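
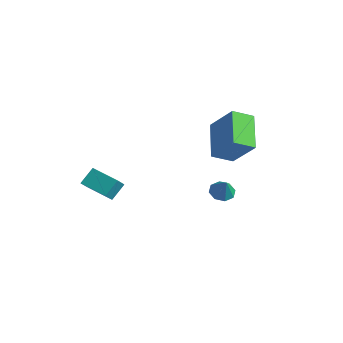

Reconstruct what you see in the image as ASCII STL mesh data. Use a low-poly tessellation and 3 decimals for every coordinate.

solid 
facet normal -0.966 -0.190 0.174
outer loop
vertex -0.759 -2.304 0.464
vertex -0.997 -1.71 -0.211
vertex -0.73 -3.11 -0.254
endloop
endfacet
facet normal 0.256 -0.638 0.726
outer loop
vertex 0.797 -2.81 -0.529
vertex -0.759 -2.304 0.464
vertex -0.73 -3.11 -0.254
endloop
endfacet
facet normal -0.966 -0.190 0.174
outer loop
vertex -0.73 -3.11 -0.254
vertex -0.997 -1.71 -0.211
vertex -0.968 -2.516 -0.929
endloop
endfacet
facet normal 0.027 -0.746 -0.666
outer loop
vertex -0.968 -2.516 -0.929
vertex 0.797 -2.81 -0.529
vertex -0.73 -3.11 -0.254
endloop
endfacet
facet normal -0.027 0.746 0.666
outer loop
vertex -0.759 -2.304 0.464
vertex 0.53 -1.41 -0.486
vertex -0.997 -1.71 -0.211
endloop
endfacet
facet normal 0.256 -0.638 0.726
outer loop
vertex 0.768 -2.004 0.189
vertex -0.759 -2.304 0.464
vertex 0.797 -2.81 -0.529
endloop
endfacet
facet normal -0.027 0.746 0.666
outer loop
vertex 0.768 -2.004 0.189
vertex 0.53 -1.41 -0.486
vertex -0.759 -2.304 0.464
endloop
endfacet
facet normal -0.256 0.638 -0.726
outer loop
vertex -0.997 -1.71 -0.211
vertex 0.53 -1.41 -0.486
vertex -0.968 -2.516 -0.929
endloop
endfacet
facet normal 0.027 -0.746 -0.666
outer loop
vertex 0.559 -2.216 -1.204
vertex 0.797 -2.81 -0.529
vertex -0.968 -2.516 -0.929
endloop
endfacet
facet normal -0.256 0.638 -0.726
outer loop
vertex -0.968 -2.516 -0.929
vertex 0.53 -1.41 -0.486
vertex 0.559 -2.216 -1.204
endloop
endfacet
facet normal 0.966 0.190 -0.174
outer loop
vertex 0.559 -2.216 -1.204
vertex 0.768 -2.004 0.189
vertex 0.797 -2.81 -0.529
endloop
endfacet
facet normal 0.966 0.190 -0.174
outer loop
vertex 0.53 -1.41 -0.486
vertex 0.768 -2.004 0.189
vertex 0.559 -2.216 -1.204
endloop
endfacet
facet normal -0.657 0.580 0.482
outer loop
vertex 1.005 3.829 1.767
vertex 2.335 4.051 3.312
vertex 1.494 4.855 1.199
endloop
endfacet
facet normal -0.649 -0.108 -0.753
outer loop
vertex 2.925 3.589 0.148
vertex 1.005 3.829 1.767
vertex 1.494 4.855 1.199
endloop
endfacet
facet normal -0.656 0.580 0.482
outer loop
vertex 1.494 4.855 1.199
vertex 2.335 4.051 3.312
vertex 2.824 5.076 2.744
endloop
endfacet
facet normal 0.385 0.807 -0.447
outer loop
vertex 2.824 5.076 2.744
vertex 2.925 3.589 0.148
vertex 1.494 4.855 1.199
endloop
endfacet
facet normal -0.385 -0.807 0.448
outer loop
vertex 1.005 3.829 1.767
vertex 3.766 2.785 2.261
vertex 2.335 4.051 3.312
endloop
endfacet
facet normal -0.649 -0.108 -0.753
outer loop
vertex 2.436 2.564 0.716
vertex 1.005 3.829 1.767
vertex 2.925 3.589 0.148
endloop
endfacet
facet normal -0.385 -0.807 0.447
outer loop
vertex 2.436 2.564 0.716
vertex 3.766 2.785 2.261
vertex 1.005 3.829 1.767
endloop
endfacet
facet normal 0.649 0.108 0.753
outer loop
vertex 2.335 4.051 3.312
vertex 3.766 2.785 2.261
vertex 2.824 5.076 2.744
endloop
endfacet
facet normal 0.385 0.807 -0.447
outer loop
vertex 4.255 3.811 1.693
vertex 2.925 3.589 0.148
vertex 2.824 5.076 2.744
endloop
endfacet
facet normal 0.649 0.108 0.753
outer loop
vertex 2.824 5.076 2.744
vertex 3.766 2.785 2.261
vertex 4.255 3.811 1.693
endloop
endfacet
facet normal 0.657 -0.580 -0.482
outer loop
vertex 4.255 3.811 1.693
vertex 2.436 2.564 0.716
vertex 2.925 3.589 0.148
endloop
endfacet
facet normal 0.657 -0.580 -0.482
outer loop
vertex 3.766 2.785 2.261
vertex 2.436 2.564 0.716
vertex 4.255 3.811 1.693
endloop
endfacet
facet normal -0.440 0.164 -0.883
outer loop
vertex 2.774 3.808 -2.739
vertex 2.172 3.593 -2.479
vertex 2.493 4.201 -2.526
endloop
endfacet
facet normal 0.846 0.483 0.225
outer loop
vertex 2.774 3.808 -2.739
vertex 2.493 4.201 -2.526
vertex 2.668 3.407 -1.481
endloop
endfacet
facet normal -0.439 0.164 -0.883
outer loop
vertex 2.493 4.201 -2.526
vertex 2.172 3.593 -2.479
vertex 2.024 4.238 -2.286
endloop
endfacet
facet normal 0.335 0.777 0.534
outer loop
vertex 2.493 4.201 -2.526
vertex 2.024 4.238 -2.286
vertex 2.668 3.407 -1.481
endloop
endfacet
facet normal -0.440 0.163 -0.883
outer loop
vertex 2.024 4.238 -2.286
vertex 2.172 3.593 -2.479
vertex 1.642 3.897 -2.159
endloop
endfacet
facet normal -0.247 0.569 0.785
outer loop
vertex 2.024 4.238 -2.286
vertex 1.642 3.897 -2.159
vertex 2.668 3.407 -1.481
endloop
endfacet
facet normal -0.440 0.163 -0.883
outer loop
vertex 1.642 3.897 -2.159
vertex 2.172 3.593 -2.479
vertex 1.57 3.378 -2.219
endloop
endfacet
facet normal -0.557 -0.019 0.830
outer loop
vertex 1.642 3.897 -2.159
vertex 1.57 3.378 -2.219
vertex 2.668 3.407 -1.481
endloop
endfacet
facet normal -0.440 0.165 -0.883
outer loop
vertex 1.57 3.378 -2.219
vertex 2.172 3.593 -2.479
vertex 1.85 2.984 -2.432
endloop
endfacet
facet normal -0.415 -0.643 0.643
outer loop
vertex 1.57 3.378 -2.219
vertex 1.85 2.984 -2.432
vertex 2.668 3.407 -1.481
endloop
endfacet
facet normal -0.439 0.164 -0.883
outer loop
vertex 1.85 2.984 -2.432
vertex 2.172 3.593 -2.479
vertex 2.319 2.947 -2.672
endloop
endfacet
facet normal 0.097 -0.938 0.334
outer loop
vertex 1.85 2.984 -2.432
vertex 2.319 2.947 -2.672
vertex 2.668 3.407 -1.481
endloop
endfacet
facet normal -0.440 0.164 -0.883
outer loop
vertex 2.319 2.947 -2.672
vertex 2.172 3.593 -2.479
vertex 2.701 3.288 -2.799
endloop
endfacet
facet normal 0.679 -0.730 0.083
outer loop
vertex 2.319 2.947 -2.672
vertex 2.701 3.288 -2.799
vertex 2.668 3.407 -1.481
endloop
endfacet
facet normal -0.440 0.164 -0.883
outer loop
vertex 2.701 3.288 -2.799
vertex 2.172 3.593 -2.479
vertex 2.774 3.808 -2.739
endloop
endfacet
facet normal 0.989 -0.143 0.038
outer loop
vertex 2.701 3.288 -2.799
vertex 2.774 3.808 -2.739
vertex 2.668 3.407 -1.481
endloop
endfacet

endsolid


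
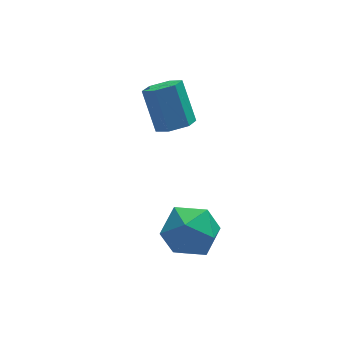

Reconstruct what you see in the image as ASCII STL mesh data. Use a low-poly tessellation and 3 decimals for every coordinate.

solid 
facet normal -0.775 0.590 0.225
outer loop
vertex -0.903 1.434 -4.293
vertex -1.324 0.697 -3.809
vertex -0.722 1.309 -3.34
endloop
endfacet
facet normal -0.175 0.971 0.161
outer loop
vertex -0.903 1.434 -4.293
vertex -0.722 1.309 -3.34
vertex 0.007 1.541 -3.95
endloop
endfacet
facet normal 0.085 0.864 -0.496
outer loop
vertex -0.903 1.434 -4.293
vertex 0.007 1.541 -3.95
vertex -0.145 1.072 -4.794
endloop
endfacet
facet normal -0.354 0.418 -0.837
outer loop
vertex -0.903 1.434 -4.293
vertex -0.145 1.072 -4.794
vertex -0.967 0.551 -4.707
endloop
endfacet
facet normal -0.886 0.248 -0.392
outer loop
vertex -0.903 1.434 -4.293
vertex -0.967 0.551 -4.707
vertex -1.324 0.697 -3.809
endloop
endfacet
facet normal 0.300 0.716 0.630
outer loop
vertex 0.007 1.541 -3.95
vertex -0.722 1.309 -3.34
vertex 0.147 0.869 -3.253
endloop
endfacet
facet normal -0.673 0.100 0.733
outer loop
vertex -0.722 1.309 -3.34
vertex -1.324 0.697 -3.809
vertex -0.675 0.348 -3.166
endloop
endfacet
facet normal -0.852 -0.452 -0.265
outer loop
vertex -1.324 0.697 -3.809
vertex -0.967 0.551 -4.707
vertex -0.827 -0.121 -4.01
endloop
endfacet
facet normal 0.009 -0.178 -0.984
outer loop
vertex -0.967 0.551 -4.707
vertex -0.145 1.072 -4.794
vertex -0.098 0.111 -4.62
endloop
endfacet
facet normal 0.720 0.543 -0.432
outer loop
vertex -0.145 1.072 -4.794
vertex 0.007 1.541 -3.95
vertex 0.504 0.723 -4.151
endloop
endfacet
facet normal 0.354 -0.418 0.837
outer loop
vertex 0.083 -0.014 -3.667
vertex 0.147 0.869 -3.253
vertex -0.675 0.348 -3.166
endloop
endfacet
facet normal -0.085 -0.864 0.496
outer loop
vertex 0.083 -0.014 -3.667
vertex -0.675 0.348 -3.166
vertex -0.827 -0.121 -4.01
endloop
endfacet
facet normal 0.175 -0.971 -0.161
outer loop
vertex 0.083 -0.014 -3.667
vertex -0.827 -0.121 -4.01
vertex -0.098 0.111 -4.62
endloop
endfacet
facet normal 0.775 -0.590 -0.225
outer loop
vertex 0.083 -0.014 -3.667
vertex -0.098 0.111 -4.62
vertex 0.504 0.723 -4.151
endloop
endfacet
facet normal 0.886 -0.248 0.392
outer loop
vertex 0.083 -0.014 -3.667
vertex 0.504 0.723 -4.151
vertex 0.147 0.869 -3.253
endloop
endfacet
facet normal -0.009 0.178 0.984
outer loop
vertex -0.675 0.348 -3.166
vertex 0.147 0.869 -3.253
vertex -0.722 1.309 -3.34
endloop
endfacet
facet normal -0.720 -0.543 0.432
outer loop
vertex -0.827 -0.121 -4.01
vertex -0.675 0.348 -3.166
vertex -1.324 0.697 -3.809
endloop
endfacet
facet normal -0.300 -0.716 -0.630
outer loop
vertex -0.098 0.111 -4.62
vertex -0.827 -0.121 -4.01
vertex -0.967 0.551 -4.707
endloop
endfacet
facet normal 0.673 -0.100 -0.733
outer loop
vertex 0.504 0.723 -4.151
vertex -0.098 0.111 -4.62
vertex -0.145 1.072 -4.794
endloop
endfacet
facet normal 0.852 0.452 0.265
outer loop
vertex 0.147 0.869 -3.253
vertex 0.504 0.723 -4.151
vertex 0.007 1.541 -3.95
endloop
endfacet
facet normal 0.117 -0.599 -0.792
outer loop
vertex 0.49 3.203 -1.375
vertex -0.124 3.194 -1.459
vertex 0.22 3.628 -1.736
endloop
endfacet
facet normal 0.892 0.414 -0.180
outer loop
vertex 0.49 3.203 -1.375
vertex 0.22 3.628 -1.736
vertex 0.318 4.076 -0.217
endloop
endfacet
facet normal 0.893 0.413 -0.179
outer loop
vertex 0.318 4.076 -0.217
vertex 0.22 3.628 -1.736
vertex 0.049 4.501 -0.578
endloop
endfacet
facet normal -0.118 0.598 0.792
outer loop
vertex 0.318 4.076 -0.217
vertex 0.049 4.501 -0.578
vertex -0.296 4.066 -0.301
endloop
endfacet
facet normal 0.117 -0.599 -0.792
outer loop
vertex 0.22 3.628 -1.736
vertex -0.124 3.194 -1.459
vertex -0.394 3.619 -1.82
endloop
endfacet
facet normal 0.070 0.801 -0.594
outer loop
vertex 0.22 3.628 -1.736
vertex -0.394 3.619 -1.82
vertex 0.049 4.501 -0.578
endloop
endfacet
facet normal 0.069 0.802 -0.594
outer loop
vertex 0.049 4.501 -0.578
vertex -0.394 3.619 -1.82
vertex -0.566 4.492 -0.662
endloop
endfacet
facet normal -0.117 0.598 0.793
outer loop
vertex 0.049 4.501 -0.578
vertex -0.566 4.492 -0.662
vertex -0.296 4.066 -0.301
endloop
endfacet
facet normal 0.118 -0.598 -0.793
outer loop
vertex -0.394 3.619 -1.82
vertex -0.124 3.194 -1.459
vertex -0.738 3.184 -1.543
endloop
endfacet
facet normal -0.824 0.387 -0.414
outer loop
vertex -0.394 3.619 -1.82
vertex -0.738 3.184 -1.543
vertex -0.566 4.492 -0.662
endloop
endfacet
facet normal -0.824 0.387 -0.414
outer loop
vertex -0.566 4.492 -0.662
vertex -0.738 3.184 -1.543
vertex -0.91 4.057 -0.385
endloop
endfacet
facet normal -0.117 0.598 0.793
outer loop
vertex -0.566 4.492 -0.662
vertex -0.91 4.057 -0.385
vertex -0.296 4.066 -0.301
endloop
endfacet
facet normal 0.118 -0.598 -0.792
outer loop
vertex -0.738 3.184 -1.543
vertex -0.124 3.194 -1.459
vertex -0.469 2.759 -1.182
endloop
endfacet
facet normal -0.893 -0.413 0.179
outer loop
vertex -0.738 3.184 -1.543
vertex -0.469 2.759 -1.182
vertex -0.91 4.057 -0.385
endloop
endfacet
facet normal -0.892 -0.414 0.180
outer loop
vertex -0.91 4.057 -0.385
vertex -0.469 2.759 -1.182
vertex -0.64 3.632 -0.024
endloop
endfacet
facet normal -0.117 0.599 0.792
outer loop
vertex -0.91 4.057 -0.385
vertex -0.64 3.632 -0.024
vertex -0.296 4.066 -0.301
endloop
endfacet
facet normal 0.117 -0.598 -0.793
outer loop
vertex -0.469 2.759 -1.182
vertex -0.124 3.194 -1.459
vertex 0.146 2.768 -1.098
endloop
endfacet
facet normal -0.069 -0.801 0.594
outer loop
vertex -0.469 2.759 -1.182
vertex 0.146 2.768 -1.098
vertex -0.64 3.632 -0.024
endloop
endfacet
facet normal -0.070 -0.802 0.594
outer loop
vertex -0.64 3.632 -0.024
vertex 0.146 2.768 -1.098
vertex -0.026 3.641 0.06
endloop
endfacet
facet normal -0.117 0.599 0.792
outer loop
vertex -0.64 3.632 -0.024
vertex -0.026 3.641 0.06
vertex -0.296 4.066 -0.301
endloop
endfacet
facet normal 0.117 -0.598 -0.793
outer loop
vertex 0.146 2.768 -1.098
vertex -0.124 3.194 -1.459
vertex 0.49 3.203 -1.375
endloop
endfacet
facet normal 0.824 -0.387 0.414
outer loop
vertex 0.146 2.768 -1.098
vertex 0.49 3.203 -1.375
vertex -0.026 3.641 0.06
endloop
endfacet
facet normal 0.824 -0.387 0.414
outer loop
vertex -0.026 3.641 0.06
vertex 0.49 3.203 -1.375
vertex 0.318 4.076 -0.217
endloop
endfacet
facet normal -0.118 0.598 0.793
outer loop
vertex -0.026 3.641 0.06
vertex 0.318 4.076 -0.217
vertex -0.296 4.066 -0.301
endloop
endfacet

endsolid


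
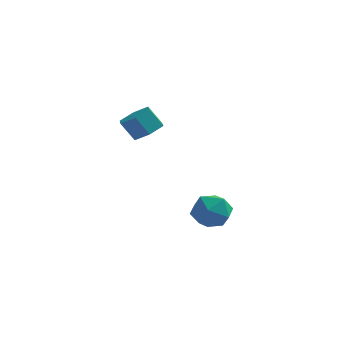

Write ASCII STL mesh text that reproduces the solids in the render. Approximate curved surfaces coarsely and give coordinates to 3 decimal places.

solid 
facet normal 0.020 0.267 0.963
outer loop
vertex -0.254 0.008 -2.546
vertex -0.762 -1.081 -2.233
vertex 0.472 -0.965 -2.291
endloop
endfacet
facet normal 0.555 0.572 0.603
outer loop
vertex -0.254 0.008 -2.546
vertex 0.472 -0.965 -2.291
vertex 0.744 -0.222 -3.246
endloop
endfacet
facet normal 0.273 0.959 0.074
outer loop
vertex -0.254 0.008 -2.546
vertex 0.744 -0.222 -3.246
vertex -0.322 0.123 -3.779
endloop
endfacet
facet normal -0.437 0.893 0.107
outer loop
vertex -0.254 0.008 -2.546
vertex -0.322 0.123 -3.779
vertex -1.253 -0.408 -3.153
endloop
endfacet
facet normal -0.593 0.465 0.657
outer loop
vertex -0.254 0.008 -2.546
vertex -1.253 -0.408 -3.153
vertex -0.762 -1.081 -2.233
endloop
endfacet
facet normal 0.949 0.053 0.312
outer loop
vertex 0.744 -0.222 -3.246
vertex 0.472 -0.965 -2.291
vertex 0.853 -1.452 -3.367
endloop
endfacet
facet normal 0.083 -0.440 0.894
outer loop
vertex 0.472 -0.965 -2.291
vertex -0.762 -1.081 -2.233
vertex -0.078 -1.983 -2.741
endloop
endfacet
facet normal -0.910 -0.120 0.398
outer loop
vertex -0.762 -1.081 -2.233
vertex -1.253 -0.408 -3.153
vertex -1.144 -1.638 -3.274
endloop
endfacet
facet normal -0.657 0.572 -0.491
outer loop
vertex -1.253 -0.408 -3.153
vertex -0.322 0.123 -3.779
vertex -0.872 -0.895 -4.229
endloop
endfacet
facet normal 0.492 0.680 -0.544
outer loop
vertex -0.322 0.123 -3.779
vertex 0.744 -0.222 -3.246
vertex 0.362 -0.779 -4.287
endloop
endfacet
facet normal 0.437 -0.893 -0.107
outer loop
vertex -0.146 -1.868 -3.974
vertex 0.853 -1.452 -3.367
vertex -0.078 -1.983 -2.741
endloop
endfacet
facet normal -0.273 -0.959 -0.074
outer loop
vertex -0.146 -1.868 -3.974
vertex -0.078 -1.983 -2.741
vertex -1.144 -1.638 -3.274
endloop
endfacet
facet normal -0.555 -0.572 -0.603
outer loop
vertex -0.146 -1.868 -3.974
vertex -1.144 -1.638 -3.274
vertex -0.872 -0.895 -4.229
endloop
endfacet
facet normal -0.020 -0.267 -0.963
outer loop
vertex -0.146 -1.868 -3.974
vertex -0.872 -0.895 -4.229
vertex 0.362 -0.779 -4.287
endloop
endfacet
facet normal 0.593 -0.465 -0.657
outer loop
vertex -0.146 -1.868 -3.974
vertex 0.362 -0.779 -4.287
vertex 0.853 -1.452 -3.367
endloop
endfacet
facet normal 0.657 -0.572 0.491
outer loop
vertex -0.078 -1.983 -2.741
vertex 0.853 -1.452 -3.367
vertex 0.472 -0.965 -2.291
endloop
endfacet
facet normal -0.492 -0.680 0.544
outer loop
vertex -1.144 -1.638 -3.274
vertex -0.078 -1.983 -2.741
vertex -0.762 -1.081 -2.233
endloop
endfacet
facet normal -0.949 -0.053 -0.312
outer loop
vertex -0.872 -0.895 -4.229
vertex -1.144 -1.638 -3.274
vertex -1.253 -0.408 -3.153
endloop
endfacet
facet normal -0.083 0.440 -0.894
outer loop
vertex 0.362 -0.779 -4.287
vertex -0.872 -0.895 -4.229
vertex -0.322 0.123 -3.779
endloop
endfacet
facet normal 0.910 0.120 -0.398
outer loop
vertex 0.853 -1.452 -3.367
vertex 0.362 -0.779 -4.287
vertex 0.744 -0.222 -3.246
endloop
endfacet
facet normal 0.550 0.057 -0.833
outer loop
vertex -2.267 -2.532 3.119
vertex -3.082 -2.413 2.589
vertex -2.615 -1.632 2.951
endloop
endfacet
facet normal 0.756 0.390 0.526
outer loop
vertex -2.267 -2.532 3.119
vertex -2.615 -1.632 2.951
vertex -2.982 -2.606 4.202
endloop
endfacet
facet normal 0.756 0.390 0.526
outer loop
vertex -2.982 -2.606 4.202
vertex -2.615 -1.632 2.951
vertex -3.33 -1.705 4.033
endloop
endfacet
facet normal -0.550 -0.056 0.833
outer loop
vertex -2.982 -2.606 4.202
vertex -3.33 -1.705 4.033
vertex -3.798 -2.487 3.671
endloop
endfacet
facet normal 0.551 0.057 -0.833
outer loop
vertex -2.615 -1.632 2.951
vertex -3.082 -2.413 2.589
vertex -3.43 -1.513 2.42
endloop
endfacet
facet normal 0.071 0.991 0.114
outer loop
vertex -2.615 -1.632 2.951
vertex -3.43 -1.513 2.42
vertex -3.33 -1.705 4.033
endloop
endfacet
facet normal 0.071 0.991 0.114
outer loop
vertex -3.33 -1.705 4.033
vertex -3.43 -1.513 2.42
vertex -4.145 -1.586 3.503
endloop
endfacet
facet normal -0.550 -0.056 0.833
outer loop
vertex -3.33 -1.705 4.033
vertex -4.145 -1.586 3.503
vertex -3.798 -2.487 3.671
endloop
endfacet
facet normal 0.550 0.056 -0.833
outer loop
vertex -3.43 -1.513 2.42
vertex -3.082 -2.413 2.589
vertex -3.898 -2.294 2.058
endloop
endfacet
facet normal -0.685 0.601 -0.412
outer loop
vertex -3.43 -1.513 2.42
vertex -3.898 -2.294 2.058
vertex -4.145 -1.586 3.503
endloop
endfacet
facet normal -0.685 0.601 -0.411
outer loop
vertex -4.145 -1.586 3.503
vertex -3.898 -2.294 2.058
vertex -4.613 -2.368 3.141
endloop
endfacet
facet normal -0.550 -0.056 0.833
outer loop
vertex -4.145 -1.586 3.503
vertex -4.613 -2.368 3.141
vertex -3.798 -2.487 3.671
endloop
endfacet
facet normal 0.550 0.056 -0.833
outer loop
vertex -3.898 -2.294 2.058
vertex -3.082 -2.413 2.589
vertex -3.55 -3.195 2.227
endloop
endfacet
facet normal -0.756 -0.391 -0.526
outer loop
vertex -3.898 -2.294 2.058
vertex -3.55 -3.195 2.227
vertex -4.613 -2.368 3.141
endloop
endfacet
facet normal -0.756 -0.390 -0.526
outer loop
vertex -4.613 -2.368 3.141
vertex -3.55 -3.195 2.227
vertex -4.265 -3.268 3.309
endloop
endfacet
facet normal -0.550 -0.057 0.833
outer loop
vertex -4.613 -2.368 3.141
vertex -4.265 -3.268 3.309
vertex -3.798 -2.487 3.671
endloop
endfacet
facet normal 0.550 0.056 -0.833
outer loop
vertex -3.55 -3.195 2.227
vertex -3.082 -2.413 2.589
vertex -2.735 -3.314 2.757
endloop
endfacet
facet normal -0.071 -0.991 -0.114
outer loop
vertex -3.55 -3.195 2.227
vertex -2.735 -3.314 2.757
vertex -4.265 -3.268 3.309
endloop
endfacet
facet normal -0.071 -0.991 -0.114
outer loop
vertex -4.265 -3.268 3.309
vertex -2.735 -3.314 2.757
vertex -3.45 -3.387 3.84
endloop
endfacet
facet normal -0.551 -0.057 0.833
outer loop
vertex -4.265 -3.268 3.309
vertex -3.45 -3.387 3.84
vertex -3.798 -2.487 3.671
endloop
endfacet
facet normal 0.550 0.056 -0.833
outer loop
vertex -2.735 -3.314 2.757
vertex -3.082 -2.413 2.589
vertex -2.267 -2.532 3.119
endloop
endfacet
facet normal 0.685 -0.601 0.412
outer loop
vertex -2.735 -3.314 2.757
vertex -2.267 -2.532 3.119
vertex -3.45 -3.387 3.84
endloop
endfacet
facet normal 0.685 -0.601 0.411
outer loop
vertex -3.45 -3.387 3.84
vertex -2.267 -2.532 3.119
vertex -2.982 -2.606 4.202
endloop
endfacet
facet normal -0.550 -0.056 0.833
outer loop
vertex -3.45 -3.387 3.84
vertex -2.982 -2.606 4.202
vertex -3.798 -2.487 3.671
endloop
endfacet

endsolid


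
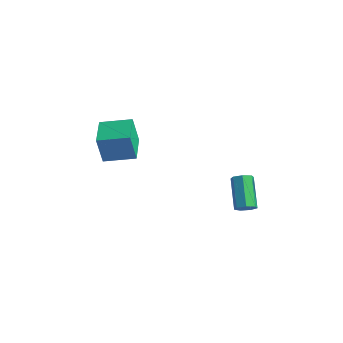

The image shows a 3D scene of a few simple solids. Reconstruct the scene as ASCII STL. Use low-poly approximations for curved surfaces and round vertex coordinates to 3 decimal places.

solid 
facet normal 0.580 -0.508 -0.637
outer loop
vertex 4.314 1.318 -3.788
vertex 3.812 1.15 -4.111
vertex 4.17 1.651 -4.185
endloop
endfacet
facet normal 0.769 0.599 0.223
outer loop
vertex 4.314 1.318 -3.788
vertex 4.17 1.651 -4.185
vertex 3.15 2.337 -2.506
endloop
endfacet
facet normal 0.769 0.599 0.223
outer loop
vertex 3.15 2.337 -2.506
vertex 4.17 1.651 -4.185
vertex 3.005 2.671 -2.903
endloop
endfacet
facet normal -0.579 0.507 0.638
outer loop
vertex 3.15 2.337 -2.506
vertex 3.005 2.671 -2.903
vertex 2.648 2.17 -2.829
endloop
endfacet
facet normal 0.579 -0.508 -0.638
outer loop
vertex 4.17 1.651 -4.185
vertex 3.812 1.15 -4.111
vertex 3.756 1.608 -4.526
endloop
endfacet
facet normal 0.271 0.858 -0.437
outer loop
vertex 4.17 1.651 -4.185
vertex 3.756 1.608 -4.526
vertex 3.005 2.671 -2.903
endloop
endfacet
facet normal 0.269 0.858 -0.437
outer loop
vertex 3.005 2.671 -2.903
vertex 3.756 1.608 -4.526
vertex 2.591 2.627 -3.244
endloop
endfacet
facet normal -0.579 0.507 0.638
outer loop
vertex 3.005 2.671 -2.903
vertex 2.591 2.627 -3.244
vertex 2.648 2.17 -2.829
endloop
endfacet
facet normal 0.581 -0.506 -0.637
outer loop
vertex 3.756 1.608 -4.526
vertex 3.812 1.15 -4.111
vertex 3.385 1.219 -4.555
endloop
endfacet
facet normal -0.434 0.471 -0.768
outer loop
vertex 3.756 1.608 -4.526
vertex 3.385 1.219 -4.555
vertex 2.591 2.627 -3.244
endloop
endfacet
facet normal -0.433 0.471 -0.768
outer loop
vertex 2.591 2.627 -3.244
vertex 3.385 1.219 -4.555
vertex 2.22 2.239 -3.273
endloop
endfacet
facet normal -0.580 0.507 0.638
outer loop
vertex 2.591 2.627 -3.244
vertex 2.22 2.239 -3.273
vertex 2.648 2.17 -2.829
endloop
endfacet
facet normal 0.580 -0.509 -0.637
outer loop
vertex 3.385 1.219 -4.555
vertex 3.812 1.15 -4.111
vertex 3.335 0.779 -4.249
endloop
endfacet
facet normal -0.810 -0.270 -0.521
outer loop
vertex 3.385 1.219 -4.555
vertex 3.335 0.779 -4.249
vertex 2.22 2.239 -3.273
endloop
endfacet
facet normal -0.810 -0.270 -0.521
outer loop
vertex 2.22 2.239 -3.273
vertex 3.335 0.779 -4.249
vertex 2.17 1.799 -2.967
endloop
endfacet
facet normal -0.579 0.509 0.637
outer loop
vertex 2.22 2.239 -3.273
vertex 2.17 1.799 -2.967
vertex 2.648 2.17 -2.829
endloop
endfacet
facet normal 0.579 -0.507 -0.638
outer loop
vertex 3.335 0.779 -4.249
vertex 3.812 1.15 -4.111
vertex 3.645 0.618 -3.84
endloop
endfacet
facet normal -0.577 -0.808 0.119
outer loop
vertex 3.335 0.779 -4.249
vertex 3.645 0.618 -3.84
vertex 2.17 1.799 -2.967
endloop
endfacet
facet normal -0.577 -0.808 0.119
outer loop
vertex 2.17 1.799 -2.967
vertex 3.645 0.618 -3.84
vertex 2.48 1.638 -2.558
endloop
endfacet
facet normal -0.578 0.508 0.638
outer loop
vertex 2.17 1.799 -2.967
vertex 2.48 1.638 -2.558
vertex 2.648 2.17 -2.829
endloop
endfacet
facet normal 0.579 -0.507 -0.638
outer loop
vertex 3.645 0.618 -3.84
vertex 3.812 1.15 -4.111
vertex 4.081 0.858 -3.635
endloop
endfacet
facet normal 0.091 -0.737 0.669
outer loop
vertex 3.645 0.618 -3.84
vertex 4.081 0.858 -3.635
vertex 2.48 1.638 -2.558
endloop
endfacet
facet normal 0.091 -0.737 0.669
outer loop
vertex 2.48 1.638 -2.558
vertex 4.081 0.858 -3.635
vertex 2.916 1.878 -2.353
endloop
endfacet
facet normal -0.579 0.508 0.638
outer loop
vertex 2.48 1.638 -2.558
vertex 2.916 1.878 -2.353
vertex 2.648 2.17 -2.829
endloop
endfacet
facet normal 0.580 -0.506 -0.638
outer loop
vertex 4.081 0.858 -3.635
vertex 3.812 1.15 -4.111
vertex 4.314 1.318 -3.788
endloop
endfacet
facet normal 0.690 -0.111 0.715
outer loop
vertex 4.081 0.858 -3.635
vertex 4.314 1.318 -3.788
vertex 2.916 1.878 -2.353
endloop
endfacet
facet normal 0.689 -0.113 0.716
outer loop
vertex 2.916 1.878 -2.353
vertex 4.314 1.318 -3.788
vertex 3.15 2.337 -2.506
endloop
endfacet
facet normal -0.579 0.508 0.638
outer loop
vertex 2.916 1.878 -2.353
vertex 3.15 2.337 -2.506
vertex 2.648 2.17 -2.829
endloop
endfacet
facet normal -0.642 0.763 0.070
outer loop
vertex -4.457 -1.237 -0.163
vertex -3.088 -0.114 0.159
vertex -4.294 -0.942 -1.89
endloop
endfacet
facet normal -0.761 -0.624 -0.178
outer loop
vertex -3.112 -2.346 -2.019
vertex -4.457 -1.237 -0.163
vertex -4.294 -0.942 -1.89
endloop
endfacet
facet normal -0.643 0.763 0.070
outer loop
vertex -4.294 -0.942 -1.89
vertex -3.088 -0.114 0.159
vertex -2.925 0.182 -1.569
endloop
endfacet
facet normal 0.092 0.168 -0.981
outer loop
vertex -2.925 0.182 -1.569
vertex -3.112 -2.346 -2.019
vertex -4.294 -0.942 -1.89
endloop
endfacet
facet normal -0.093 -0.168 0.981
outer loop
vertex -4.457 -1.237 -0.163
vertex -1.906 -1.518 0.03
vertex -3.088 -0.114 0.159
endloop
endfacet
facet normal -0.761 -0.624 -0.179
outer loop
vertex -3.275 -2.642 -0.291
vertex -4.457 -1.237 -0.163
vertex -3.112 -2.346 -2.019
endloop
endfacet
facet normal -0.093 -0.167 0.982
outer loop
vertex -3.275 -2.642 -0.291
vertex -1.906 -1.518 0.03
vertex -4.457 -1.237 -0.163
endloop
endfacet
facet normal 0.761 0.624 0.179
outer loop
vertex -3.088 -0.114 0.159
vertex -1.906 -1.518 0.03
vertex -2.925 0.182 -1.569
endloop
endfacet
facet normal 0.093 0.168 -0.981
outer loop
vertex -1.743 -1.223 -1.697
vertex -3.112 -2.346 -2.019
vertex -2.925 0.182 -1.569
endloop
endfacet
facet normal 0.761 0.624 0.178
outer loop
vertex -2.925 0.182 -1.569
vertex -1.906 -1.518 0.03
vertex -1.743 -1.223 -1.697
endloop
endfacet
facet normal 0.642 -0.763 -0.070
outer loop
vertex -1.743 -1.223 -1.697
vertex -3.275 -2.642 -0.291
vertex -3.112 -2.346 -2.019
endloop
endfacet
facet normal 0.643 -0.763 -0.070
outer loop
vertex -1.906 -1.518 0.03
vertex -3.275 -2.642 -0.291
vertex -1.743 -1.223 -1.697
endloop
endfacet

endsolid


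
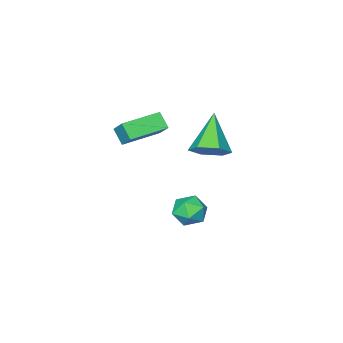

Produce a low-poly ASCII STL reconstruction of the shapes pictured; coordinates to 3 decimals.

solid 
facet normal -0.988 0.134 0.072
outer loop
vertex -0.093 -1.871 2.939
vertex 0.067 -1.095 3.687
vertex -0.057 -1.265 2.302
endloop
endfacet
facet normal -0.147 -0.713 -0.686
outer loop
vertex 1.713 -1.505 2.173
vertex -0.093 -1.871 2.939
vertex -0.057 -1.265 2.302
endloop
endfacet
facet normal -0.988 0.134 0.072
outer loop
vertex -0.057 -1.265 2.302
vertex 0.067 -1.095 3.687
vertex 0.103 -0.489 3.05
endloop
endfacet
facet normal 0.041 0.689 -0.724
outer loop
vertex 0.103 -0.489 3.05
vertex 1.713 -1.505 2.173
vertex -0.057 -1.265 2.302
endloop
endfacet
facet normal -0.041 -0.689 0.724
outer loop
vertex -0.093 -1.871 2.939
vertex 1.837 -1.335 3.558
vertex 0.067 -1.095 3.687
endloop
endfacet
facet normal -0.147 -0.713 -0.686
outer loop
vertex 1.677 -2.111 2.81
vertex -0.093 -1.871 2.939
vertex 1.713 -1.505 2.173
endloop
endfacet
facet normal -0.041 -0.689 0.724
outer loop
vertex 1.677 -2.111 2.81
vertex 1.837 -1.335 3.558
vertex -0.093 -1.871 2.939
endloop
endfacet
facet normal 0.147 0.713 0.686
outer loop
vertex 0.067 -1.095 3.687
vertex 1.837 -1.335 3.558
vertex 0.103 -0.489 3.05
endloop
endfacet
facet normal 0.041 0.689 -0.724
outer loop
vertex 1.873 -0.729 2.921
vertex 1.713 -1.505 2.173
vertex 0.103 -0.489 3.05
endloop
endfacet
facet normal 0.147 0.713 0.686
outer loop
vertex 0.103 -0.489 3.05
vertex 1.837 -1.335 3.558
vertex 1.873 -0.729 2.921
endloop
endfacet
facet normal 0.988 -0.134 -0.072
outer loop
vertex 1.873 -0.729 2.921
vertex 1.677 -2.111 2.81
vertex 1.713 -1.505 2.173
endloop
endfacet
facet normal 0.988 -0.134 -0.072
outer loop
vertex 1.837 -1.335 3.558
vertex 1.677 -2.111 2.81
vertex 1.873 -0.729 2.921
endloop
endfacet
facet normal 0.073 0.995 0.063
outer loop
vertex -1.279 0.123 -2.981
vertex -1.324 0.072 -2.121
vertex -0.558 0.041 -2.515
endloop
endfacet
facet normal 0.417 0.751 -0.512
outer loop
vertex -1.279 0.123 -2.981
vertex -0.558 0.041 -2.515
vertex -0.651 -0.406 -3.246
endloop
endfacet
facet normal -0.054 0.396 -0.917
outer loop
vertex -1.279 0.123 -2.981
vertex -0.651 -0.406 -3.246
vertex -1.475 -0.652 -3.304
endloop
endfacet
facet normal -0.689 0.420 -0.591
outer loop
vertex -1.279 0.123 -2.981
vertex -1.475 -0.652 -3.304
vertex -1.891 -0.357 -2.609
endloop
endfacet
facet normal -0.611 0.791 0.015
outer loop
vertex -1.279 0.123 -2.981
vertex -1.891 -0.357 -2.609
vertex -1.324 0.072 -2.121
endloop
endfacet
facet normal 0.912 0.288 -0.292
outer loop
vertex -0.651 -0.406 -3.246
vertex -0.558 0.041 -2.515
vertex -0.309 -0.783 -2.551
endloop
endfacet
facet normal 0.356 0.683 0.638
outer loop
vertex -0.558 0.041 -2.515
vertex -1.324 0.072 -2.121
vertex -0.725 -0.488 -1.856
endloop
endfacet
facet normal -0.749 0.353 0.560
outer loop
vertex -1.324 0.072 -2.121
vertex -1.891 -0.357 -2.609
vertex -1.549 -0.734 -1.914
endloop
endfacet
facet normal -0.874 -0.246 -0.419
outer loop
vertex -1.891 -0.357 -2.609
vertex -1.475 -0.652 -3.304
vertex -1.642 -1.181 -2.645
endloop
endfacet
facet normal 0.152 -0.285 -0.946
outer loop
vertex -1.475 -0.652 -3.304
vertex -0.651 -0.406 -3.246
vertex -0.876 -1.212 -3.039
endloop
endfacet
facet normal 0.689 -0.420 0.591
outer loop
vertex -0.921 -1.263 -2.179
vertex -0.309 -0.783 -2.551
vertex -0.725 -0.488 -1.856
endloop
endfacet
facet normal 0.054 -0.396 0.917
outer loop
vertex -0.921 -1.263 -2.179
vertex -0.725 -0.488 -1.856
vertex -1.549 -0.734 -1.914
endloop
endfacet
facet normal -0.417 -0.751 0.512
outer loop
vertex -0.921 -1.263 -2.179
vertex -1.549 -0.734 -1.914
vertex -1.642 -1.181 -2.645
endloop
endfacet
facet normal -0.073 -0.995 -0.063
outer loop
vertex -0.921 -1.263 -2.179
vertex -1.642 -1.181 -2.645
vertex -0.876 -1.212 -3.039
endloop
endfacet
facet normal 0.611 -0.791 -0.015
outer loop
vertex -0.921 -1.263 -2.179
vertex -0.876 -1.212 -3.039
vertex -0.309 -0.783 -2.551
endloop
endfacet
facet normal 0.874 0.246 0.419
outer loop
vertex -0.725 -0.488 -1.856
vertex -0.309 -0.783 -2.551
vertex -0.558 0.041 -2.515
endloop
endfacet
facet normal -0.152 0.285 0.946
outer loop
vertex -1.549 -0.734 -1.914
vertex -0.725 -0.488 -1.856
vertex -1.324 0.072 -2.121
endloop
endfacet
facet normal -0.912 -0.288 0.292
outer loop
vertex -1.642 -1.181 -2.645
vertex -1.549 -0.734 -1.914
vertex -1.891 -0.357 -2.609
endloop
endfacet
facet normal -0.356 -0.683 -0.638
outer loop
vertex -0.876 -1.212 -3.039
vertex -1.642 -1.181 -2.645
vertex -1.475 -0.652 -3.304
endloop
endfacet
facet normal 0.749 -0.353 -0.560
outer loop
vertex -0.309 -0.783 -2.551
vertex -0.876 -1.212 -3.039
vertex -0.651 -0.406 -3.246
endloop
endfacet
facet normal 0.515 0.490 -0.703
outer loop
vertex -1.285 -0.329 1.402
vertex -2.021 -0.369 0.835
vertex -1.918 0.353 1.413
endloop
endfacet
facet normal 0.301 0.265 0.916
outer loop
vertex -1.285 -0.329 1.402
vertex -1.918 0.353 1.413
vertex -3.099 -1.391 2.305
endloop
endfacet
facet normal 0.515 0.490 -0.703
outer loop
vertex -1.918 0.353 1.413
vertex -2.021 -0.369 0.835
vertex -2.654 0.313 0.846
endloop
endfacet
facet normal -0.492 0.637 0.594
outer loop
vertex -1.918 0.353 1.413
vertex -2.654 0.313 0.846
vertex -3.099 -1.391 2.305
endloop
endfacet
facet normal 0.516 0.490 -0.703
outer loop
vertex -2.654 0.313 0.846
vertex -2.021 -0.369 0.835
vertex -2.757 -0.408 0.268
endloop
endfacet
facet normal -0.978 0.196 -0.070
outer loop
vertex -2.654 0.313 0.846
vertex -2.757 -0.408 0.268
vertex -3.099 -1.391 2.305
endloop
endfacet
facet normal 0.516 0.490 -0.703
outer loop
vertex -2.757 -0.408 0.268
vertex -2.021 -0.369 0.835
vertex -2.124 -1.09 0.257
endloop
endfacet
facet normal -0.672 -0.617 -0.410
outer loop
vertex -2.757 -0.408 0.268
vertex -2.124 -1.09 0.257
vertex -3.099 -1.391 2.305
endloop
endfacet
facet normal 0.516 0.490 -0.703
outer loop
vertex -2.124 -1.09 0.257
vertex -2.021 -0.369 0.835
vertex -1.389 -1.05 0.825
endloop
endfacet
facet normal 0.121 -0.989 -0.088
outer loop
vertex -2.124 -1.09 0.257
vertex -1.389 -1.05 0.825
vertex -3.099 -1.391 2.305
endloop
endfacet
facet normal 0.516 0.489 -0.704
outer loop
vertex -1.389 -1.05 0.825
vertex -2.021 -0.369 0.835
vertex -1.285 -0.329 1.402
endloop
endfacet
facet normal 0.607 -0.548 0.575
outer loop
vertex -1.389 -1.05 0.825
vertex -1.285 -0.329 1.402
vertex -3.099 -1.391 2.305
endloop
endfacet

endsolid


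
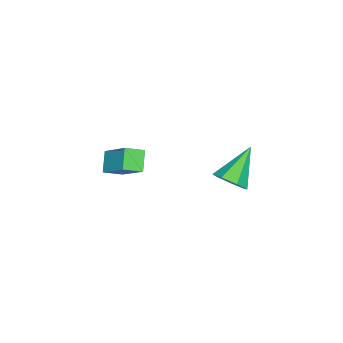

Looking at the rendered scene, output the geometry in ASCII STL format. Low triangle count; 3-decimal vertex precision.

solid 
facet normal -0.732 -0.341 0.590
outer loop
vertex 2.058 -0.853 2.5
vertex 1.527 -0.295 2.164
vertex 1.598 -2.05 1.236
endloop
endfacet
facet normal 0.632 -0.664 0.399
outer loop
vertex 2.293 -1.725 0.676
vertex 2.058 -0.853 2.5
vertex 1.598 -2.05 1.236
endloop
endfacet
facet normal -0.731 -0.342 0.590
outer loop
vertex 1.598 -2.05 1.236
vertex 1.527 -0.295 2.164
vertex 1.067 -1.492 0.901
endloop
endfacet
facet normal -0.255 -0.665 -0.702
outer loop
vertex 1.067 -1.492 0.901
vertex 2.293 -1.725 0.676
vertex 1.598 -2.05 1.236
endloop
endfacet
facet normal 0.255 0.665 0.702
outer loop
vertex 2.058 -0.853 2.5
vertex 2.222 0.03 1.604
vertex 1.527 -0.295 2.164
endloop
endfacet
facet normal 0.632 -0.664 0.399
outer loop
vertex 2.753 -0.528 1.939
vertex 2.058 -0.853 2.5
vertex 2.293 -1.725 0.676
endloop
endfacet
facet normal 0.256 0.665 0.702
outer loop
vertex 2.753 -0.528 1.939
vertex 2.222 0.03 1.604
vertex 2.058 -0.853 2.5
endloop
endfacet
facet normal -0.632 0.664 -0.399
outer loop
vertex 1.527 -0.295 2.164
vertex 2.222 0.03 1.604
vertex 1.067 -1.492 0.901
endloop
endfacet
facet normal -0.255 -0.665 -0.702
outer loop
vertex 1.762 -1.167 0.34
vertex 2.293 -1.725 0.676
vertex 1.067 -1.492 0.901
endloop
endfacet
facet normal -0.632 0.664 -0.399
outer loop
vertex 1.067 -1.492 0.901
vertex 2.222 0.03 1.604
vertex 1.762 -1.167 0.34
endloop
endfacet
facet normal 0.732 0.341 -0.590
outer loop
vertex 1.762 -1.167 0.34
vertex 2.753 -0.528 1.939
vertex 2.293 -1.725 0.676
endloop
endfacet
facet normal 0.731 0.342 -0.590
outer loop
vertex 2.222 0.03 1.604
vertex 2.753 -0.528 1.939
vertex 1.762 -1.167 0.34
endloop
endfacet
facet normal 0.814 -0.059 -0.578
outer loop
vertex 2.213 3.364 3.035
vertex 1.806 3.51 2.447
vertex 2.153 3.977 2.888
endloop
endfacet
facet normal 0.242 0.249 0.938
outer loop
vertex 2.213 3.364 3.035
vertex 2.153 3.977 2.888
vertex 0.414 3.61 3.433
endloop
endfacet
facet normal 0.814 -0.060 -0.577
outer loop
vertex 2.153 3.977 2.888
vertex 1.806 3.51 2.447
vertex 1.832 4.238 2.408
endloop
endfacet
facet normal -0.029 0.870 0.493
outer loop
vertex 2.153 3.977 2.888
vertex 1.832 4.238 2.408
vertex 0.414 3.61 3.433
endloop
endfacet
facet normal 0.815 -0.060 -0.576
outer loop
vertex 1.832 4.238 2.408
vertex 1.806 3.51 2.447
vertex 1.492 3.951 1.957
endloop
endfacet
facet normal -0.498 0.851 -0.167
outer loop
vertex 1.832 4.238 2.408
vertex 1.492 3.951 1.957
vertex 0.414 3.61 3.433
endloop
endfacet
facet normal 0.815 -0.059 -0.576
outer loop
vertex 1.492 3.951 1.957
vertex 1.806 3.51 2.447
vertex 1.389 3.331 1.875
endloop
endfacet
facet normal -0.812 0.207 -0.545
outer loop
vertex 1.492 3.951 1.957
vertex 1.389 3.331 1.875
vertex 0.414 3.61 3.433
endloop
endfacet
facet normal 0.815 -0.059 -0.576
outer loop
vertex 1.389 3.331 1.875
vertex 1.806 3.51 2.447
vertex 1.6 2.846 2.223
endloop
endfacet
facet normal -0.735 -0.576 -0.357
outer loop
vertex 1.389 3.331 1.875
vertex 1.6 2.846 2.223
vertex 0.414 3.61 3.433
endloop
endfacet
facet normal 0.815 -0.058 -0.577
outer loop
vertex 1.6 2.846 2.223
vertex 1.806 3.51 2.447
vertex 1.967 2.861 2.74
endloop
endfacet
facet normal -0.324 -0.910 0.257
outer loop
vertex 1.6 2.846 2.223
vertex 1.967 2.861 2.74
vertex 0.414 3.61 3.433
endloop
endfacet
facet normal 0.814 -0.059 -0.578
outer loop
vertex 1.967 2.861 2.74
vertex 1.806 3.51 2.447
vertex 2.213 3.364 3.035
endloop
endfacet
facet normal 0.110 -0.542 0.833
outer loop
vertex 1.967 2.861 2.74
vertex 2.213 3.364 3.035
vertex 0.414 3.61 3.433
endloop
endfacet

endsolid


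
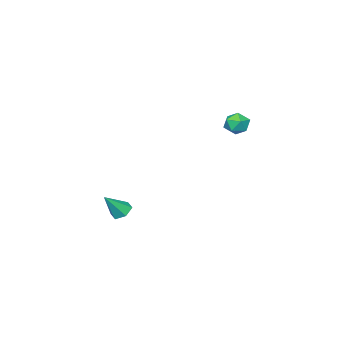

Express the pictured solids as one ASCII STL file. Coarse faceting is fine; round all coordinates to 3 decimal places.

solid 
facet normal 0.478 0.179 0.860
outer loop
vertex -1.738 3.398 3.728
vertex -2.142 2.907 4.055
vertex -1.524 2.716 3.751
endloop
endfacet
facet normal 0.907 0.295 0.300
outer loop
vertex -1.738 3.398 3.728
vertex -1.524 2.716 3.751
vertex -1.448 3.095 3.149
endloop
endfacet
facet normal 0.602 0.791 -0.112
outer loop
vertex -1.738 3.398 3.728
vertex -1.448 3.095 3.149
vertex -2.019 3.52 3.081
endloop
endfacet
facet normal -0.017 0.981 0.192
outer loop
vertex -1.738 3.398 3.728
vertex -2.019 3.52 3.081
vertex -2.448 3.403 3.641
endloop
endfacet
facet normal -0.093 0.604 0.792
outer loop
vertex -1.738 3.398 3.728
vertex -2.448 3.403 3.641
vertex -2.142 2.907 4.055
endloop
endfacet
facet normal 0.948 -0.310 -0.075
outer loop
vertex -1.448 3.095 3.149
vertex -1.524 2.716 3.751
vertex -1.672 2.417 3.119
endloop
endfacet
facet normal 0.255 -0.497 0.830
outer loop
vertex -1.524 2.716 3.751
vertex -2.142 2.907 4.055
vertex -2.101 2.3 3.679
endloop
endfacet
facet normal -0.668 0.189 0.720
outer loop
vertex -2.142 2.907 4.055
vertex -2.448 3.403 3.641
vertex -2.672 2.725 3.611
endloop
endfacet
facet normal -0.545 0.800 -0.251
outer loop
vertex -2.448 3.403 3.641
vertex -2.019 3.52 3.081
vertex -2.596 3.104 3.009
endloop
endfacet
facet normal 0.454 0.491 -0.743
outer loop
vertex -2.019 3.52 3.081
vertex -1.448 3.095 3.149
vertex -1.978 2.913 2.705
endloop
endfacet
facet normal 0.017 -0.981 -0.192
outer loop
vertex -2.382 2.422 3.032
vertex -1.672 2.417 3.119
vertex -2.101 2.3 3.679
endloop
endfacet
facet normal -0.602 -0.791 0.112
outer loop
vertex -2.382 2.422 3.032
vertex -2.101 2.3 3.679
vertex -2.672 2.725 3.611
endloop
endfacet
facet normal -0.907 -0.295 -0.300
outer loop
vertex -2.382 2.422 3.032
vertex -2.672 2.725 3.611
vertex -2.596 3.104 3.009
endloop
endfacet
facet normal -0.478 -0.179 -0.860
outer loop
vertex -2.382 2.422 3.032
vertex -2.596 3.104 3.009
vertex -1.978 2.913 2.705
endloop
endfacet
facet normal 0.093 -0.604 -0.792
outer loop
vertex -2.382 2.422 3.032
vertex -1.978 2.913 2.705
vertex -1.672 2.417 3.119
endloop
endfacet
facet normal 0.545 -0.800 0.251
outer loop
vertex -2.101 2.3 3.679
vertex -1.672 2.417 3.119
vertex -1.524 2.716 3.751
endloop
endfacet
facet normal -0.454 -0.491 0.743
outer loop
vertex -2.672 2.725 3.611
vertex -2.101 2.3 3.679
vertex -2.142 2.907 4.055
endloop
endfacet
facet normal -0.948 0.310 0.075
outer loop
vertex -2.596 3.104 3.009
vertex -2.672 2.725 3.611
vertex -2.448 3.403 3.641
endloop
endfacet
facet normal -0.255 0.497 -0.830
outer loop
vertex -1.978 2.913 2.705
vertex -2.596 3.104 3.009
vertex -2.019 3.52 3.081
endloop
endfacet
facet normal 0.668 -0.189 -0.720
outer loop
vertex -1.672 2.417 3.119
vertex -1.978 2.913 2.705
vertex -1.448 3.095 3.149
endloop
endfacet
facet normal -0.604 0.209 -0.769
outer loop
vertex 0.15 -2.941 -4.034
vertex -0.365 -2.982 -3.641
vertex -0.063 -2.412 -3.723
endloop
endfacet
facet normal 0.892 0.434 -0.127
outer loop
vertex 0.15 -2.941 -4.034
vertex -0.063 -2.412 -3.723
vertex 0.545 -3.298 -2.479
endloop
endfacet
facet normal -0.603 0.209 -0.770
outer loop
vertex -0.063 -2.412 -3.723
vertex -0.365 -2.982 -3.641
vertex -0.579 -2.453 -3.33
endloop
endfacet
facet normal 0.284 0.841 0.460
outer loop
vertex -0.063 -2.412 -3.723
vertex -0.579 -2.453 -3.33
vertex 0.545 -3.298 -2.479
endloop
endfacet
facet normal -0.603 0.209 -0.770
outer loop
vertex -0.579 -2.453 -3.33
vertex -0.365 -2.982 -3.641
vertex -0.881 -3.022 -3.248
endloop
endfacet
facet normal -0.397 0.334 0.855
outer loop
vertex -0.579 -2.453 -3.33
vertex -0.881 -3.022 -3.248
vertex 0.545 -3.298 -2.479
endloop
endfacet
facet normal -0.603 0.210 -0.770
outer loop
vertex -0.881 -3.022 -3.248
vertex -0.365 -2.982 -3.641
vertex -0.668 -3.551 -3.559
endloop
endfacet
facet normal -0.471 -0.580 0.665
outer loop
vertex -0.881 -3.022 -3.248
vertex -0.668 -3.551 -3.559
vertex 0.545 -3.298 -2.479
endloop
endfacet
facet normal -0.603 0.210 -0.770
outer loop
vertex -0.668 -3.551 -3.559
vertex -0.365 -2.982 -3.641
vertex -0.152 -3.511 -3.952
endloop
endfacet
facet normal 0.136 -0.988 0.078
outer loop
vertex -0.668 -3.551 -3.559
vertex -0.152 -3.511 -3.952
vertex 0.545 -3.298 -2.479
endloop
endfacet
facet normal -0.604 0.209 -0.769
outer loop
vertex -0.152 -3.511 -3.952
vertex -0.365 -2.982 -3.641
vertex 0.15 -2.941 -4.034
endloop
endfacet
facet normal 0.818 -0.479 -0.318
outer loop
vertex -0.152 -3.511 -3.952
vertex 0.15 -2.941 -4.034
vertex 0.545 -3.298 -2.479
endloop
endfacet

endsolid


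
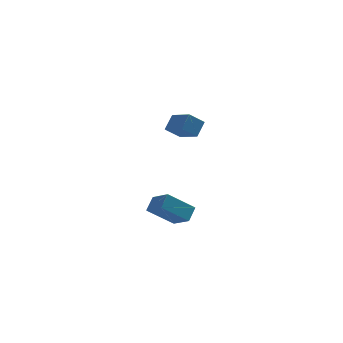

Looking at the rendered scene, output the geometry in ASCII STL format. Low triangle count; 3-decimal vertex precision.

solid 
facet normal -0.757 -0.192 0.624
outer loop
vertex 3.956 3.358 4.773
vertex 3.146 4.717 4.209
vertex 3.423 2.686 3.919
endloop
endfacet
facet normal 0.483 -0.809 0.335
outer loop
vertex 4.354 2.923 3.151
vertex 3.956 3.358 4.773
vertex 3.423 2.686 3.919
endloop
endfacet
facet normal -0.757 -0.192 0.624
outer loop
vertex 3.423 2.686 3.919
vertex 3.146 4.717 4.209
vertex 2.613 4.045 3.355
endloop
endfacet
facet normal -0.441 -0.555 -0.705
outer loop
vertex 2.613 4.045 3.355
vertex 4.354 2.923 3.151
vertex 3.423 2.686 3.919
endloop
endfacet
facet normal 0.441 0.555 0.705
outer loop
vertex 3.956 3.358 4.773
vertex 4.077 4.954 3.441
vertex 3.146 4.717 4.209
endloop
endfacet
facet normal 0.483 -0.809 0.335
outer loop
vertex 4.887 3.595 4.005
vertex 3.956 3.358 4.773
vertex 4.354 2.923 3.151
endloop
endfacet
facet normal 0.441 0.555 0.705
outer loop
vertex 4.887 3.595 4.005
vertex 4.077 4.954 3.441
vertex 3.956 3.358 4.773
endloop
endfacet
facet normal -0.483 0.809 -0.335
outer loop
vertex 3.146 4.717 4.209
vertex 4.077 4.954 3.441
vertex 2.613 4.045 3.355
endloop
endfacet
facet normal -0.441 -0.555 -0.705
outer loop
vertex 3.544 4.282 2.587
vertex 4.354 2.923 3.151
vertex 2.613 4.045 3.355
endloop
endfacet
facet normal -0.483 0.809 -0.335
outer loop
vertex 2.613 4.045 3.355
vertex 4.077 4.954 3.441
vertex 3.544 4.282 2.587
endloop
endfacet
facet normal 0.757 0.192 -0.624
outer loop
vertex 3.544 4.282 2.587
vertex 4.887 3.595 4.005
vertex 4.354 2.923 3.151
endloop
endfacet
facet normal 0.757 0.192 -0.624
outer loop
vertex 4.077 4.954 3.441
vertex 4.887 3.595 4.005
vertex 3.544 4.282 2.587
endloop
endfacet
facet normal -0.785 -0.076 0.615
outer loop
vertex 1.261 -4.522 1.151
vertex 1.713 -3.828 1.813
vertex 0.59 -3.402 0.434
endloop
endfacet
facet normal -0.426 -0.655 -0.624
outer loop
vertex 2.127 -3.252 -0.773
vertex 1.261 -4.522 1.151
vertex 0.59 -3.402 0.434
endloop
endfacet
facet normal -0.785 -0.076 0.615
outer loop
vertex 0.59 -3.402 0.434
vertex 1.713 -3.828 1.813
vertex 1.041 -2.708 1.095
endloop
endfacet
facet normal -0.451 0.752 -0.481
outer loop
vertex 1.041 -2.708 1.095
vertex 2.127 -3.252 -0.773
vertex 0.59 -3.402 0.434
endloop
endfacet
facet normal 0.451 -0.752 0.481
outer loop
vertex 1.261 -4.522 1.151
vertex 3.25 -3.678 0.606
vertex 1.713 -3.828 1.813
endloop
endfacet
facet normal -0.425 -0.655 -0.624
outer loop
vertex 2.799 -4.372 -0.055
vertex 1.261 -4.522 1.151
vertex 2.127 -3.252 -0.773
endloop
endfacet
facet normal 0.451 -0.752 0.481
outer loop
vertex 2.799 -4.372 -0.055
vertex 3.25 -3.678 0.606
vertex 1.261 -4.522 1.151
endloop
endfacet
facet normal 0.426 0.655 0.624
outer loop
vertex 1.713 -3.828 1.813
vertex 3.25 -3.678 0.606
vertex 1.041 -2.708 1.095
endloop
endfacet
facet normal -0.450 0.752 -0.481
outer loop
vertex 2.579 -2.558 -0.111
vertex 2.127 -3.252 -0.773
vertex 1.041 -2.708 1.095
endloop
endfacet
facet normal 0.426 0.655 0.624
outer loop
vertex 1.041 -2.708 1.095
vertex 3.25 -3.678 0.606
vertex 2.579 -2.558 -0.111
endloop
endfacet
facet normal 0.784 0.076 -0.615
outer loop
vertex 2.579 -2.558 -0.111
vertex 2.799 -4.372 -0.055
vertex 2.127 -3.252 -0.773
endloop
endfacet
facet normal 0.785 0.076 -0.615
outer loop
vertex 3.25 -3.678 0.606
vertex 2.799 -4.372 -0.055
vertex 2.579 -2.558 -0.111
endloop
endfacet

endsolid


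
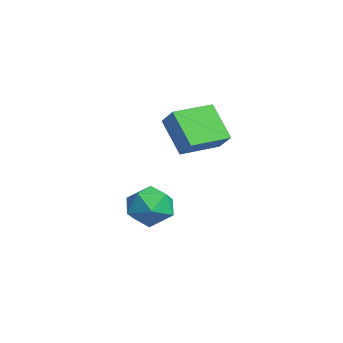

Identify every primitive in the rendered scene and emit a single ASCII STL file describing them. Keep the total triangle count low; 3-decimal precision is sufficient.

solid 
facet normal -0.723 -0.223 -0.654
outer loop
vertex -0.479 -0.339 2.301
vertex -1.101 1.465 2.374
vertex 0.716 0.134 0.82
endloop
endfacet
facet normal 0.326 -0.944 -0.038
outer loop
vertex 1.561 0.395 1.586
vertex -0.479 -0.339 2.301
vertex 0.716 0.134 0.82
endloop
endfacet
facet normal -0.723 -0.223 -0.654
outer loop
vertex 0.716 0.134 0.82
vertex -1.101 1.465 2.374
vertex 0.093 1.938 0.894
endloop
endfacet
facet normal 0.610 0.242 -0.755
outer loop
vertex 0.093 1.938 0.894
vertex 1.561 0.395 1.586
vertex 0.716 0.134 0.82
endloop
endfacet
facet normal -0.610 -0.241 0.755
outer loop
vertex -0.479 -0.339 2.301
vertex -0.256 1.726 3.14
vertex -1.101 1.465 2.374
endloop
endfacet
facet normal 0.326 -0.944 -0.039
outer loop
vertex 0.367 -0.078 3.066
vertex -0.479 -0.339 2.301
vertex 1.561 0.395 1.586
endloop
endfacet
facet normal -0.609 -0.241 0.756
outer loop
vertex 0.367 -0.078 3.066
vertex -0.256 1.726 3.14
vertex -0.479 -0.339 2.301
endloop
endfacet
facet normal -0.327 0.944 0.038
outer loop
vertex -1.101 1.465 2.374
vertex -0.256 1.726 3.14
vertex 0.093 1.938 0.894
endloop
endfacet
facet normal 0.609 0.241 -0.756
outer loop
vertex 0.939 2.199 1.659
vertex 1.561 0.395 1.586
vertex 0.093 1.938 0.894
endloop
endfacet
facet normal -0.326 0.945 0.038
outer loop
vertex 0.093 1.938 0.894
vertex -0.256 1.726 3.14
vertex 0.939 2.199 1.659
endloop
endfacet
facet normal 0.723 0.223 0.654
outer loop
vertex 0.939 2.199 1.659
vertex 0.367 -0.078 3.066
vertex 1.561 0.395 1.586
endloop
endfacet
facet normal 0.723 0.223 0.654
outer loop
vertex -0.256 1.726 3.14
vertex 0.367 -0.078 3.066
vertex 0.939 2.199 1.659
endloop
endfacet
facet normal -0.660 0.666 -0.349
outer loop
vertex -1.476 -0.11 -3.717
vertex -2.295 -0.527 -2.963
vertex -1.577 0.359 -2.63
endloop
endfacet
facet normal 0.005 0.918 -0.396
outer loop
vertex -1.476 -0.11 -3.717
vertex -1.577 0.359 -2.63
vertex -0.502 0.154 -3.091
endloop
endfacet
facet normal 0.386 0.466 -0.796
outer loop
vertex -1.476 -0.11 -3.717
vertex -0.502 0.154 -3.091
vertex -0.554 -0.859 -3.709
endloop
endfacet
facet normal -0.046 -0.067 -0.997
outer loop
vertex -1.476 -0.11 -3.717
vertex -0.554 -0.859 -3.709
vertex -1.662 -1.281 -3.63
endloop
endfacet
facet normal -0.692 0.056 -0.720
outer loop
vertex -1.476 -0.11 -3.717
vertex -1.662 -1.281 -3.63
vertex -2.295 -0.527 -2.963
endloop
endfacet
facet normal 0.287 0.922 0.259
outer loop
vertex -0.502 0.154 -3.091
vertex -1.577 0.359 -2.63
vertex -0.718 -0.099 -1.95
endloop
endfacet
facet normal -0.790 0.513 0.336
outer loop
vertex -1.577 0.359 -2.63
vertex -2.295 -0.527 -2.963
vertex -1.826 -0.521 -1.871
endloop
endfacet
facet normal -0.841 -0.472 -0.264
outer loop
vertex -2.295 -0.527 -2.963
vertex -1.662 -1.281 -3.63
vertex -1.878 -1.534 -2.489
endloop
endfacet
facet normal 0.205 -0.672 -0.712
outer loop
vertex -1.662 -1.281 -3.63
vertex -0.554 -0.859 -3.709
vertex -0.803 -1.739 -2.95
endloop
endfacet
facet normal 0.902 0.191 -0.388
outer loop
vertex -0.554 -0.859 -3.709
vertex -0.502 0.154 -3.091
vertex -0.085 -0.853 -2.617
endloop
endfacet
facet normal 0.046 0.067 0.997
outer loop
vertex -0.904 -1.27 -1.863
vertex -0.718 -0.099 -1.95
vertex -1.826 -0.521 -1.871
endloop
endfacet
facet normal -0.386 -0.466 0.796
outer loop
vertex -0.904 -1.27 -1.863
vertex -1.826 -0.521 -1.871
vertex -1.878 -1.534 -2.489
endloop
endfacet
facet normal -0.005 -0.918 0.396
outer loop
vertex -0.904 -1.27 -1.863
vertex -1.878 -1.534 -2.489
vertex -0.803 -1.739 -2.95
endloop
endfacet
facet normal 0.660 -0.666 0.349
outer loop
vertex -0.904 -1.27 -1.863
vertex -0.803 -1.739 -2.95
vertex -0.085 -0.853 -2.617
endloop
endfacet
facet normal 0.692 -0.056 0.720
outer loop
vertex -0.904 -1.27 -1.863
vertex -0.085 -0.853 -2.617
vertex -0.718 -0.099 -1.95
endloop
endfacet
facet normal -0.205 0.672 0.712
outer loop
vertex -1.826 -0.521 -1.871
vertex -0.718 -0.099 -1.95
vertex -1.577 0.359 -2.63
endloop
endfacet
facet normal -0.902 -0.191 0.388
outer loop
vertex -1.878 -1.534 -2.489
vertex -1.826 -0.521 -1.871
vertex -2.295 -0.527 -2.963
endloop
endfacet
facet normal -0.287 -0.922 -0.259
outer loop
vertex -0.803 -1.739 -2.95
vertex -1.878 -1.534 -2.489
vertex -1.662 -1.281 -3.63
endloop
endfacet
facet normal 0.790 -0.513 -0.336
outer loop
vertex -0.085 -0.853 -2.617
vertex -0.803 -1.739 -2.95
vertex -0.554 -0.859 -3.709
endloop
endfacet
facet normal 0.841 0.472 0.264
outer loop
vertex -0.718 -0.099 -1.95
vertex -0.085 -0.853 -2.617
vertex -0.502 0.154 -3.091
endloop
endfacet

endsolid


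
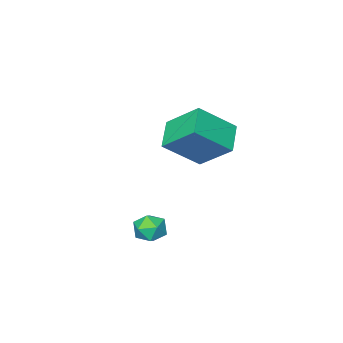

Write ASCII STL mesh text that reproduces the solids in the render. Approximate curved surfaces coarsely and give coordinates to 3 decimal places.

solid 
facet normal 0.092 0.992 -0.087
outer loop
vertex 4.345 3.161 -1.638
vertex 3.631 3.237 -1.529
vertex 4.087 3.244 -0.965
endloop
endfacet
facet normal 0.690 0.702 0.178
outer loop
vertex 4.345 3.161 -1.638
vertex 4.087 3.244 -0.965
vertex 4.612 2.761 -1.095
endloop
endfacet
facet normal 0.930 0.223 -0.293
outer loop
vertex 4.345 3.161 -1.638
vertex 4.612 2.761 -1.095
vertex 4.482 2.456 -1.74
endloop
endfacet
facet normal 0.481 0.216 -0.849
outer loop
vertex 4.345 3.161 -1.638
vertex 4.482 2.456 -1.74
vertex 3.875 2.75 -2.009
endloop
endfacet
facet normal -0.036 0.692 -0.721
outer loop
vertex 4.345 3.161 -1.638
vertex 3.875 2.75 -2.009
vertex 3.631 3.237 -1.529
endloop
endfacet
facet normal 0.520 0.356 0.777
outer loop
vertex 4.612 2.761 -1.095
vertex 4.087 3.244 -0.965
vertex 4.065 2.59 -0.651
endloop
endfacet
facet normal -0.446 0.823 0.351
outer loop
vertex 4.087 3.244 -0.965
vertex 3.631 3.237 -1.529
vertex 3.458 2.884 -0.92
endloop
endfacet
facet normal -0.655 0.338 -0.676
outer loop
vertex 3.631 3.237 -1.529
vertex 3.875 2.75 -2.009
vertex 3.328 2.579 -1.565
endloop
endfacet
facet normal 0.183 -0.430 -0.884
outer loop
vertex 3.875 2.75 -2.009
vertex 4.482 2.456 -1.74
vertex 3.853 2.096 -1.695
endloop
endfacet
facet normal 0.908 -0.419 0.015
outer loop
vertex 4.482 2.456 -1.74
vertex 4.612 2.761 -1.095
vertex 4.309 2.103 -1.131
endloop
endfacet
facet normal -0.481 -0.216 0.849
outer loop
vertex 3.595 2.179 -1.022
vertex 4.065 2.59 -0.651
vertex 3.458 2.884 -0.92
endloop
endfacet
facet normal -0.930 -0.223 0.293
outer loop
vertex 3.595 2.179 -1.022
vertex 3.458 2.884 -0.92
vertex 3.328 2.579 -1.565
endloop
endfacet
facet normal -0.690 -0.702 -0.178
outer loop
vertex 3.595 2.179 -1.022
vertex 3.328 2.579 -1.565
vertex 3.853 2.096 -1.695
endloop
endfacet
facet normal -0.092 -0.992 0.087
outer loop
vertex 3.595 2.179 -1.022
vertex 3.853 2.096 -1.695
vertex 4.309 2.103 -1.131
endloop
endfacet
facet normal 0.036 -0.692 0.721
outer loop
vertex 3.595 2.179 -1.022
vertex 4.309 2.103 -1.131
vertex 4.065 2.59 -0.651
endloop
endfacet
facet normal -0.183 0.430 0.884
outer loop
vertex 3.458 2.884 -0.92
vertex 4.065 2.59 -0.651
vertex 4.087 3.244 -0.965
endloop
endfacet
facet normal -0.908 0.419 -0.015
outer loop
vertex 3.328 2.579 -1.565
vertex 3.458 2.884 -0.92
vertex 3.631 3.237 -1.529
endloop
endfacet
facet normal -0.520 -0.356 -0.777
outer loop
vertex 3.853 2.096 -1.695
vertex 3.328 2.579 -1.565
vertex 3.875 2.75 -2.009
endloop
endfacet
facet normal 0.446 -0.823 -0.351
outer loop
vertex 4.309 2.103 -1.131
vertex 3.853 2.096 -1.695
vertex 4.482 2.456 -1.74
endloop
endfacet
facet normal 0.655 -0.338 0.676
outer loop
vertex 4.065 2.59 -0.651
vertex 4.309 2.103 -1.131
vertex 4.612 2.761 -1.095
endloop
endfacet
facet normal -0.719 0.302 -0.626
outer loop
vertex -1.807 0.841 1.398
vertex -0.856 1.724 0.73
vertex -1.343 -0.581 0.179
endloop
endfacet
facet normal -0.651 -0.605 0.458
outer loop
vertex 0.096 -1.184 1.43
vertex -1.807 0.841 1.398
vertex -1.343 -0.581 0.179
endloop
endfacet
facet normal -0.719 0.302 -0.626
outer loop
vertex -1.343 -0.581 0.179
vertex -0.856 1.724 0.73
vertex -0.392 0.302 -0.489
endloop
endfacet
facet normal 0.240 -0.737 -0.632
outer loop
vertex -0.392 0.302 -0.489
vertex 0.096 -1.184 1.43
vertex -1.343 -0.581 0.179
endloop
endfacet
facet normal -0.240 0.737 0.632
outer loop
vertex -1.807 0.841 1.398
vertex 0.583 1.121 1.981
vertex -0.856 1.724 0.73
endloop
endfacet
facet normal -0.651 -0.605 0.458
outer loop
vertex -0.368 0.238 2.649
vertex -1.807 0.841 1.398
vertex 0.096 -1.184 1.43
endloop
endfacet
facet normal -0.240 0.737 0.632
outer loop
vertex -0.368 0.238 2.649
vertex 0.583 1.121 1.981
vertex -1.807 0.841 1.398
endloop
endfacet
facet normal 0.651 0.605 -0.458
outer loop
vertex -0.856 1.724 0.73
vertex 0.583 1.121 1.981
vertex -0.392 0.302 -0.489
endloop
endfacet
facet normal 0.240 -0.737 -0.632
outer loop
vertex 1.047 -0.301 0.762
vertex 0.096 -1.184 1.43
vertex -0.392 0.302 -0.489
endloop
endfacet
facet normal 0.651 0.605 -0.458
outer loop
vertex -0.392 0.302 -0.489
vertex 0.583 1.121 1.981
vertex 1.047 -0.301 0.762
endloop
endfacet
facet normal 0.719 -0.302 0.626
outer loop
vertex 1.047 -0.301 0.762
vertex -0.368 0.238 2.649
vertex 0.096 -1.184 1.43
endloop
endfacet
facet normal 0.719 -0.302 0.626
outer loop
vertex 0.583 1.121 1.981
vertex -0.368 0.238 2.649
vertex 1.047 -0.301 0.762
endloop
endfacet

endsolid


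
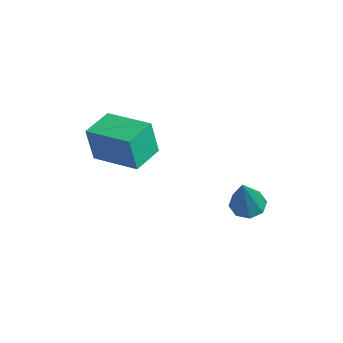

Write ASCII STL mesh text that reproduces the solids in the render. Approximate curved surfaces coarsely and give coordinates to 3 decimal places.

solid 
facet normal -0.741 -0.665 -0.096
outer loop
vertex 0.873 -1.742 1.513
vertex 0.101 -0.909 1.697
vertex 0.824 -1.502 0.226
endloop
endfacet
facet normal 0.671 -0.724 -0.161
outer loop
vertex 2.039 -0.411 0.383
vertex 0.873 -1.742 1.513
vertex 0.824 -1.502 0.226
endloop
endfacet
facet normal -0.741 -0.665 -0.096
outer loop
vertex 0.824 -1.502 0.226
vertex 0.101 -0.909 1.697
vertex 0.052 -0.669 0.41
endloop
endfacet
facet normal -0.037 0.183 -0.982
outer loop
vertex 0.052 -0.669 0.41
vertex 2.039 -0.411 0.383
vertex 0.824 -1.502 0.226
endloop
endfacet
facet normal 0.037 -0.183 0.982
outer loop
vertex 0.873 -1.742 1.513
vertex 1.316 0.182 1.854
vertex 0.101 -0.909 1.697
endloop
endfacet
facet normal 0.671 -0.724 -0.161
outer loop
vertex 2.088 -0.651 1.67
vertex 0.873 -1.742 1.513
vertex 2.039 -0.411 0.383
endloop
endfacet
facet normal 0.037 -0.183 0.982
outer loop
vertex 2.088 -0.651 1.67
vertex 1.316 0.182 1.854
vertex 0.873 -1.742 1.513
endloop
endfacet
facet normal -0.671 0.724 0.161
outer loop
vertex 0.101 -0.909 1.697
vertex 1.316 0.182 1.854
vertex 0.052 -0.669 0.41
endloop
endfacet
facet normal -0.037 0.183 -0.982
outer loop
vertex 1.267 0.422 0.567
vertex 2.039 -0.411 0.383
vertex 0.052 -0.669 0.41
endloop
endfacet
facet normal -0.671 0.724 0.161
outer loop
vertex 0.052 -0.669 0.41
vertex 1.316 0.182 1.854
vertex 1.267 0.422 0.567
endloop
endfacet
facet normal 0.741 0.665 0.096
outer loop
vertex 1.267 0.422 0.567
vertex 2.088 -0.651 1.67
vertex 2.039 -0.411 0.383
endloop
endfacet
facet normal 0.741 0.665 0.096
outer loop
vertex 1.316 0.182 1.854
vertex 2.088 -0.651 1.67
vertex 1.267 0.422 0.567
endloop
endfacet
facet normal -0.493 0.230 -0.839
outer loop
vertex 3.413 2.293 -1.186
vertex 3.149 2.73 -0.911
vertex 3.64 2.673 -1.215
endloop
endfacet
facet normal 0.811 -0.507 -0.294
outer loop
vertex 3.413 2.293 -1.186
vertex 3.64 2.673 -1.215
vertex 4.091 2.29 0.691
endloop
endfacet
facet normal -0.493 0.231 -0.839
outer loop
vertex 3.64 2.673 -1.215
vertex 3.149 2.73 -0.911
vertex 3.58 3.087 -1.066
endloop
endfacet
facet normal 0.961 0.206 -0.186
outer loop
vertex 3.64 2.673 -1.215
vertex 3.58 3.087 -1.066
vertex 4.091 2.29 0.691
endloop
endfacet
facet normal -0.493 0.231 -0.839
outer loop
vertex 3.58 3.087 -1.066
vertex 3.149 2.73 -0.911
vertex 3.268 3.292 -0.826
endloop
endfacet
facet normal 0.626 0.762 0.163
outer loop
vertex 3.58 3.087 -1.066
vertex 3.268 3.292 -0.826
vertex 4.091 2.29 0.691
endloop
endfacet
facet normal -0.492 0.231 -0.839
outer loop
vertex 3.268 3.292 -0.826
vertex 3.149 2.73 -0.911
vertex 2.886 3.168 -0.636
endloop
endfacet
facet normal 0.003 0.835 0.550
outer loop
vertex 3.268 3.292 -0.826
vertex 2.886 3.168 -0.636
vertex 4.091 2.29 0.691
endloop
endfacet
facet normal -0.493 0.231 -0.839
outer loop
vertex 2.886 3.168 -0.636
vertex 3.149 2.73 -0.911
vertex 2.659 2.788 -0.607
endloop
endfacet
facet normal -0.544 0.382 0.747
outer loop
vertex 2.886 3.168 -0.636
vertex 2.659 2.788 -0.607
vertex 4.091 2.29 0.691
endloop
endfacet
facet normal -0.493 0.230 -0.839
outer loop
vertex 2.659 2.788 -0.607
vertex 3.149 2.73 -0.911
vertex 2.719 2.374 -0.756
endloop
endfacet
facet normal -0.694 -0.331 0.639
outer loop
vertex 2.659 2.788 -0.607
vertex 2.719 2.374 -0.756
vertex 4.091 2.29 0.691
endloop
endfacet
facet normal -0.493 0.231 -0.839
outer loop
vertex 2.719 2.374 -0.756
vertex 3.149 2.73 -0.911
vertex 3.031 2.169 -0.996
endloop
endfacet
facet normal -0.360 -0.887 0.290
outer loop
vertex 2.719 2.374 -0.756
vertex 3.031 2.169 -0.996
vertex 4.091 2.29 0.691
endloop
endfacet
facet normal -0.492 0.231 -0.839
outer loop
vertex 3.031 2.169 -0.996
vertex 3.149 2.73 -0.911
vertex 3.413 2.293 -1.186
endloop
endfacet
facet normal 0.263 -0.960 -0.097
outer loop
vertex 3.031 2.169 -0.996
vertex 3.413 2.293 -1.186
vertex 4.091 2.29 0.691
endloop
endfacet

endsolid


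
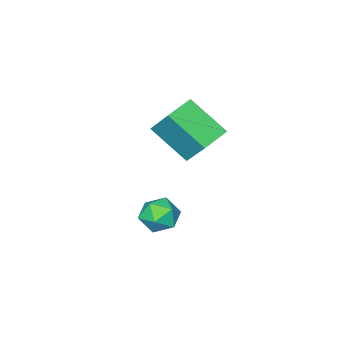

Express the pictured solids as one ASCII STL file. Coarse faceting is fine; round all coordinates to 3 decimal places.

solid 
facet normal -0.974 -0.155 0.165
outer loop
vertex -2.54 -0.57 1.125
vertex -2.49 0.484 2.406
vertex -2.995 0.966 -0.121
endloop
endfacet
facet normal -0.030 -0.635 -0.772
outer loop
vertex -1.67 1.176 -0.346
vertex -2.54 -0.57 1.125
vertex -2.995 0.966 -0.121
endloop
endfacet
facet normal -0.974 -0.154 0.165
outer loop
vertex -2.995 0.966 -0.121
vertex -2.49 0.484 2.406
vertex -2.944 2.021 1.16
endloop
endfacet
facet normal -0.224 0.757 -0.614
outer loop
vertex -2.944 2.021 1.16
vertex -1.67 1.176 -0.346
vertex -2.995 0.966 -0.121
endloop
endfacet
facet normal 0.224 -0.757 0.614
outer loop
vertex -2.54 -0.57 1.125
vertex -1.165 0.694 2.181
vertex -2.49 0.484 2.406
endloop
endfacet
facet normal -0.031 -0.635 -0.772
outer loop
vertex -1.216 -0.361 0.9
vertex -2.54 -0.57 1.125
vertex -1.67 1.176 -0.346
endloop
endfacet
facet normal 0.224 -0.757 0.614
outer loop
vertex -1.216 -0.361 0.9
vertex -1.165 0.694 2.181
vertex -2.54 -0.57 1.125
endloop
endfacet
facet normal 0.030 0.635 0.772
outer loop
vertex -2.49 0.484 2.406
vertex -1.165 0.694 2.181
vertex -2.944 2.021 1.16
endloop
endfacet
facet normal -0.224 0.757 -0.614
outer loop
vertex -1.62 2.23 0.935
vertex -1.67 1.176 -0.346
vertex -2.944 2.021 1.16
endloop
endfacet
facet normal 0.031 0.635 0.772
outer loop
vertex -2.944 2.021 1.16
vertex -1.165 0.694 2.181
vertex -1.62 2.23 0.935
endloop
endfacet
facet normal 0.974 0.154 -0.165
outer loop
vertex -1.62 2.23 0.935
vertex -1.216 -0.361 0.9
vertex -1.67 1.176 -0.346
endloop
endfacet
facet normal 0.974 0.154 -0.166
outer loop
vertex -1.165 0.694 2.181
vertex -1.216 -0.361 0.9
vertex -1.62 2.23 0.935
endloop
endfacet
facet normal -0.963 -0.150 0.225
outer loop
vertex -1.419 1.142 -3.181
vertex -1.331 0.276 -3.383
vertex -1.18 0.557 -2.549
endloop
endfacet
facet normal -0.690 0.382 0.615
outer loop
vertex -1.419 1.142 -3.181
vertex -1.18 0.557 -2.549
vertex -0.779 1.355 -2.595
endloop
endfacet
facet normal -0.445 0.880 0.166
outer loop
vertex -1.419 1.142 -3.181
vertex -0.779 1.355 -2.595
vertex -0.683 1.566 -3.458
endloop
endfacet
facet normal -0.566 0.656 -0.500
outer loop
vertex -1.419 1.142 -3.181
vertex -0.683 1.566 -3.458
vertex -1.025 0.9 -3.945
endloop
endfacet
facet normal -0.886 0.018 -0.463
outer loop
vertex -1.419 1.142 -3.181
vertex -1.025 0.9 -3.945
vertex -1.331 0.276 -3.383
endloop
endfacet
facet normal -0.135 0.125 0.983
outer loop
vertex -0.779 1.355 -2.595
vertex -1.18 0.557 -2.549
vertex -0.295 0.62 -2.435
endloop
endfacet
facet normal -0.576 -0.737 0.353
outer loop
vertex -1.18 0.557 -2.549
vertex -1.331 0.276 -3.383
vertex -0.637 -0.046 -2.922
endloop
endfacet
facet normal -0.453 -0.464 -0.762
outer loop
vertex -1.331 0.276 -3.383
vertex -1.025 0.9 -3.945
vertex -0.541 0.165 -3.785
endloop
endfacet
facet normal 0.065 0.567 -0.821
outer loop
vertex -1.025 0.9 -3.945
vertex -0.683 1.566 -3.458
vertex -0.14 0.963 -3.831
endloop
endfacet
facet normal 0.261 0.931 0.257
outer loop
vertex -0.683 1.566 -3.458
vertex -0.779 1.355 -2.595
vertex 0.011 1.244 -2.997
endloop
endfacet
facet normal 0.566 -0.656 0.500
outer loop
vertex 0.099 0.378 -3.199
vertex -0.295 0.62 -2.435
vertex -0.637 -0.046 -2.922
endloop
endfacet
facet normal 0.445 -0.880 -0.166
outer loop
vertex 0.099 0.378 -3.199
vertex -0.637 -0.046 -2.922
vertex -0.541 0.165 -3.785
endloop
endfacet
facet normal 0.690 -0.382 -0.615
outer loop
vertex 0.099 0.378 -3.199
vertex -0.541 0.165 -3.785
vertex -0.14 0.963 -3.831
endloop
endfacet
facet normal 0.963 0.150 -0.225
outer loop
vertex 0.099 0.378 -3.199
vertex -0.14 0.963 -3.831
vertex 0.011 1.244 -2.997
endloop
endfacet
facet normal 0.886 -0.018 0.463
outer loop
vertex 0.099 0.378 -3.199
vertex 0.011 1.244 -2.997
vertex -0.295 0.62 -2.435
endloop
endfacet
facet normal -0.065 -0.567 0.821
outer loop
vertex -0.637 -0.046 -2.922
vertex -0.295 0.62 -2.435
vertex -1.18 0.557 -2.549
endloop
endfacet
facet normal -0.261 -0.931 -0.257
outer loop
vertex -0.541 0.165 -3.785
vertex -0.637 -0.046 -2.922
vertex -1.331 0.276 -3.383
endloop
endfacet
facet normal 0.135 -0.125 -0.983
outer loop
vertex -0.14 0.963 -3.831
vertex -0.541 0.165 -3.785
vertex -1.025 0.9 -3.945
endloop
endfacet
facet normal 0.576 0.737 -0.353
outer loop
vertex 0.011 1.244 -2.997
vertex -0.14 0.963 -3.831
vertex -0.683 1.566 -3.458
endloop
endfacet
facet normal 0.453 0.464 0.762
outer loop
vertex -0.295 0.62 -2.435
vertex 0.011 1.244 -2.997
vertex -0.779 1.355 -2.595
endloop
endfacet

endsolid


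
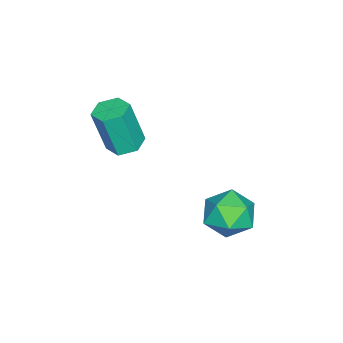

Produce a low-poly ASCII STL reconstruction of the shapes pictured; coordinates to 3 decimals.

solid 
facet normal -0.174 0.960 0.220
outer loop
vertex 3.545 2.556 -3.837
vertex 2.688 2.304 -3.414
vertex 3.516 2.33 -2.875
endloop
endfacet
facet normal 0.526 0.824 0.210
outer loop
vertex 3.545 2.556 -3.837
vertex 3.516 2.33 -2.875
vertex 4.258 2.0 -3.439
endloop
endfacet
facet normal 0.692 0.574 -0.438
outer loop
vertex 3.545 2.556 -3.837
vertex 4.258 2.0 -3.439
vertex 3.888 1.769 -4.326
endloop
endfacet
facet normal 0.095 0.555 -0.827
outer loop
vertex 3.545 2.556 -3.837
vertex 3.888 1.769 -4.326
vertex 2.918 1.957 -4.311
endloop
endfacet
facet normal -0.441 0.793 -0.420
outer loop
vertex 3.545 2.556 -3.837
vertex 2.918 1.957 -4.311
vertex 2.688 2.304 -3.414
endloop
endfacet
facet normal 0.659 0.310 0.685
outer loop
vertex 4.258 2.0 -3.439
vertex 3.516 2.33 -2.875
vertex 3.842 1.403 -2.769
endloop
endfacet
facet normal -0.475 0.529 0.704
outer loop
vertex 3.516 2.33 -2.875
vertex 2.688 2.304 -3.414
vertex 2.872 1.591 -2.754
endloop
endfacet
facet normal -0.907 0.259 -0.333
outer loop
vertex 2.688 2.304 -3.414
vertex 2.918 1.957 -4.311
vertex 2.502 1.36 -3.641
endloop
endfacet
facet normal -0.040 -0.127 -0.991
outer loop
vertex 2.918 1.957 -4.311
vertex 3.888 1.769 -4.326
vertex 3.244 1.03 -4.205
endloop
endfacet
facet normal 0.927 -0.096 -0.362
outer loop
vertex 3.888 1.769 -4.326
vertex 4.258 2.0 -3.439
vertex 4.072 1.056 -3.666
endloop
endfacet
facet normal -0.095 -0.555 0.827
outer loop
vertex 3.215 0.804 -3.243
vertex 3.842 1.403 -2.769
vertex 2.872 1.591 -2.754
endloop
endfacet
facet normal -0.692 -0.574 0.438
outer loop
vertex 3.215 0.804 -3.243
vertex 2.872 1.591 -2.754
vertex 2.502 1.36 -3.641
endloop
endfacet
facet normal -0.526 -0.824 -0.210
outer loop
vertex 3.215 0.804 -3.243
vertex 2.502 1.36 -3.641
vertex 3.244 1.03 -4.205
endloop
endfacet
facet normal 0.174 -0.960 -0.220
outer loop
vertex 3.215 0.804 -3.243
vertex 3.244 1.03 -4.205
vertex 4.072 1.056 -3.666
endloop
endfacet
facet normal 0.441 -0.793 0.420
outer loop
vertex 3.215 0.804 -3.243
vertex 4.072 1.056 -3.666
vertex 3.842 1.403 -2.769
endloop
endfacet
facet normal 0.040 0.127 0.991
outer loop
vertex 2.872 1.591 -2.754
vertex 3.842 1.403 -2.769
vertex 3.516 2.33 -2.875
endloop
endfacet
facet normal -0.927 0.096 0.362
outer loop
vertex 2.502 1.36 -3.641
vertex 2.872 1.591 -2.754
vertex 2.688 2.304 -3.414
endloop
endfacet
facet normal -0.659 -0.310 -0.685
outer loop
vertex 3.244 1.03 -4.205
vertex 2.502 1.36 -3.641
vertex 2.918 1.957 -4.311
endloop
endfacet
facet normal 0.475 -0.529 -0.704
outer loop
vertex 4.072 1.056 -3.666
vertex 3.244 1.03 -4.205
vertex 3.888 1.769 -4.326
endloop
endfacet
facet normal 0.907 -0.259 0.333
outer loop
vertex 3.842 1.403 -2.769
vertex 4.072 1.056 -3.666
vertex 4.258 2.0 -3.439
endloop
endfacet
facet normal -0.099 0.238 -0.966
outer loop
vertex 4.139 -1.85 -1.02
vertex 3.482 -1.854 -0.954
vertex 3.82 -1.297 -0.851
endloop
endfacet
facet normal 0.870 0.492 0.034
outer loop
vertex 4.139 -1.85 -1.02
vertex 3.82 -1.297 -0.851
vertex 4.315 -2.282 0.729
endloop
endfacet
facet normal 0.871 0.491 0.033
outer loop
vertex 4.315 -2.282 0.729
vertex 3.82 -1.297 -0.851
vertex 3.997 -1.729 0.898
endloop
endfacet
facet normal 0.097 -0.239 0.966
outer loop
vertex 4.315 -2.282 0.729
vertex 3.997 -1.729 0.898
vertex 3.658 -2.286 0.794
endloop
endfacet
facet normal -0.099 0.239 -0.966
outer loop
vertex 3.82 -1.297 -0.851
vertex 3.482 -1.854 -0.954
vertex 3.164 -1.301 -0.785
endloop
endfacet
facet normal 0.018 0.971 0.238
outer loop
vertex 3.82 -1.297 -0.851
vertex 3.164 -1.301 -0.785
vertex 3.997 -1.729 0.898
endloop
endfacet
facet normal 0.018 0.971 0.238
outer loop
vertex 3.997 -1.729 0.898
vertex 3.164 -1.301 -0.785
vertex 3.34 -1.733 0.963
endloop
endfacet
facet normal 0.097 -0.239 0.966
outer loop
vertex 3.997 -1.729 0.898
vertex 3.34 -1.733 0.963
vertex 3.658 -2.286 0.794
endloop
endfacet
facet normal -0.097 0.239 -0.966
outer loop
vertex 3.164 -1.301 -0.785
vertex 3.482 -1.854 -0.954
vertex 2.825 -1.858 -0.889
endloop
endfacet
facet normal -0.853 0.481 0.205
outer loop
vertex 3.164 -1.301 -0.785
vertex 2.825 -1.858 -0.889
vertex 3.34 -1.733 0.963
endloop
endfacet
facet normal -0.853 0.481 0.205
outer loop
vertex 3.34 -1.733 0.963
vertex 2.825 -1.858 -0.889
vertex 3.001 -2.29 0.86
endloop
endfacet
facet normal 0.099 -0.239 0.966
outer loop
vertex 3.34 -1.733 0.963
vertex 3.001 -2.29 0.86
vertex 3.658 -2.286 0.794
endloop
endfacet
facet normal -0.097 0.239 -0.966
outer loop
vertex 2.825 -1.858 -0.889
vertex 3.482 -1.854 -0.954
vertex 3.143 -2.411 -1.058
endloop
endfacet
facet normal -0.871 -0.491 -0.034
outer loop
vertex 2.825 -1.858 -0.889
vertex 3.143 -2.411 -1.058
vertex 3.001 -2.29 0.86
endloop
endfacet
facet normal -0.870 -0.492 -0.033
outer loop
vertex 3.001 -2.29 0.86
vertex 3.143 -2.411 -1.058
vertex 3.32 -2.843 0.691
endloop
endfacet
facet normal 0.099 -0.238 0.966
outer loop
vertex 3.001 -2.29 0.86
vertex 3.32 -2.843 0.691
vertex 3.658 -2.286 0.794
endloop
endfacet
facet normal -0.097 0.239 -0.966
outer loop
vertex 3.143 -2.411 -1.058
vertex 3.482 -1.854 -0.954
vertex 3.8 -2.407 -1.123
endloop
endfacet
facet normal -0.018 -0.971 -0.238
outer loop
vertex 3.143 -2.411 -1.058
vertex 3.8 -2.407 -1.123
vertex 3.32 -2.843 0.691
endloop
endfacet
facet normal -0.018 -0.971 -0.238
outer loop
vertex 3.32 -2.843 0.691
vertex 3.8 -2.407 -1.123
vertex 3.976 -2.839 0.625
endloop
endfacet
facet normal 0.099 -0.239 0.966
outer loop
vertex 3.32 -2.843 0.691
vertex 3.976 -2.839 0.625
vertex 3.658 -2.286 0.794
endloop
endfacet
facet normal -0.099 0.239 -0.966
outer loop
vertex 3.8 -2.407 -1.123
vertex 3.482 -1.854 -0.954
vertex 4.139 -1.85 -1.02
endloop
endfacet
facet normal 0.852 -0.481 -0.205
outer loop
vertex 3.8 -2.407 -1.123
vertex 4.139 -1.85 -1.02
vertex 3.976 -2.839 0.625
endloop
endfacet
facet normal 0.853 -0.481 -0.205
outer loop
vertex 3.976 -2.839 0.625
vertex 4.139 -1.85 -1.02
vertex 4.315 -2.282 0.729
endloop
endfacet
facet normal 0.097 -0.239 0.966
outer loop
vertex 3.976 -2.839 0.625
vertex 4.315 -2.282 0.729
vertex 3.658 -2.286 0.794
endloop
endfacet

endsolid
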